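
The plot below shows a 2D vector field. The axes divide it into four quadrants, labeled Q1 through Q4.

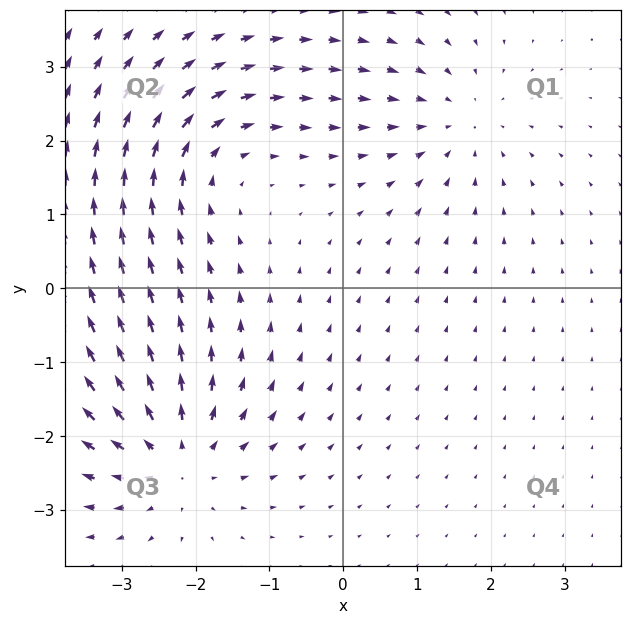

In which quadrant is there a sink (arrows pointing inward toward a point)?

The sink sits at approximately (1.6, 2.3), which lies in quadrant Q1. The divergence there is about -3, negative as expected for a sink.

Q1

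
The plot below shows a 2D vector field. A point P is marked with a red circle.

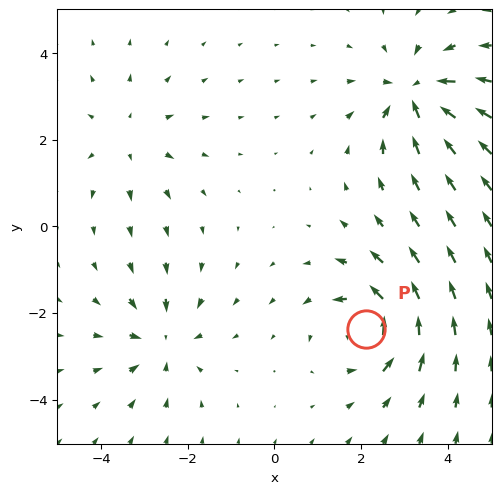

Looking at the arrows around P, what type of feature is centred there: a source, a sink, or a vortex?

vortex

At P (2.1, -2.4) the arrows circulate counterclockwise. Divergence ≈0, curl about +6 — near-zero divergence with nonzero curl is a vortex.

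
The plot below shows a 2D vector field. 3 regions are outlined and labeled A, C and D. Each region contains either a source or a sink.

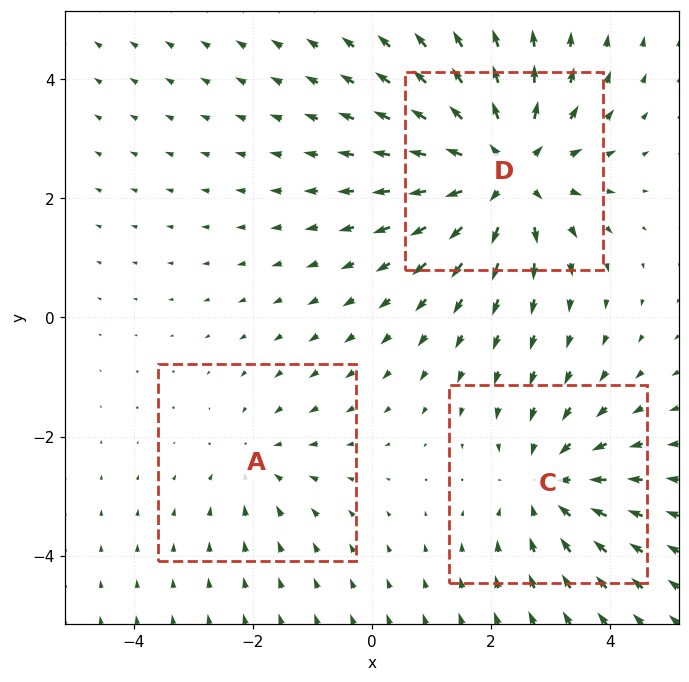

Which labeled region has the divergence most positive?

D

Divergence at each region's feature centre — A: about -2, C: about -3, D: about +5. Region D is most positive.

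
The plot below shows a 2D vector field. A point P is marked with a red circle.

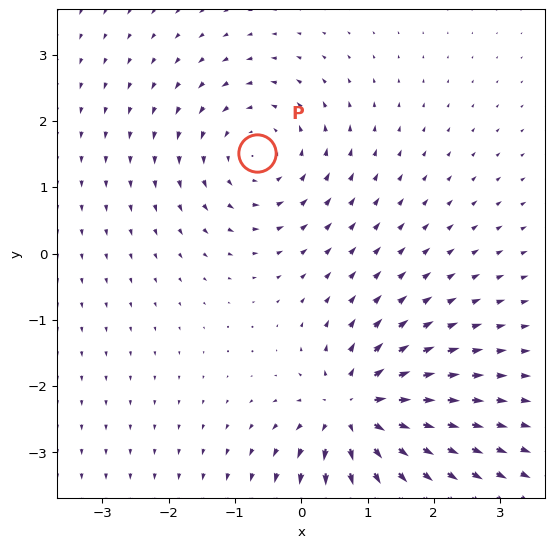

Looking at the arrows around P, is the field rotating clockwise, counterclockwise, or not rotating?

Near P at (-0.7, 1.5) the arrows circulate counterclockwise. The curl (z-component) there is about +4; positive curl means counterclockwise rotation.

counterclockwise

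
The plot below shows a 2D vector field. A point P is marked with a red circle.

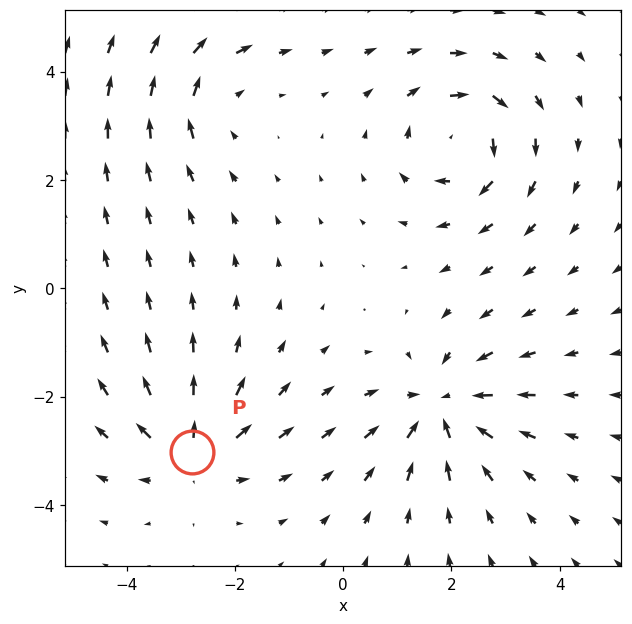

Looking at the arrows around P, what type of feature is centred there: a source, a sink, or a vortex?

At P (-2.8, -3.0) the arrows spread outward. Divergence about +5, curl ≈0 — positive divergence with near-zero curl is a source.

source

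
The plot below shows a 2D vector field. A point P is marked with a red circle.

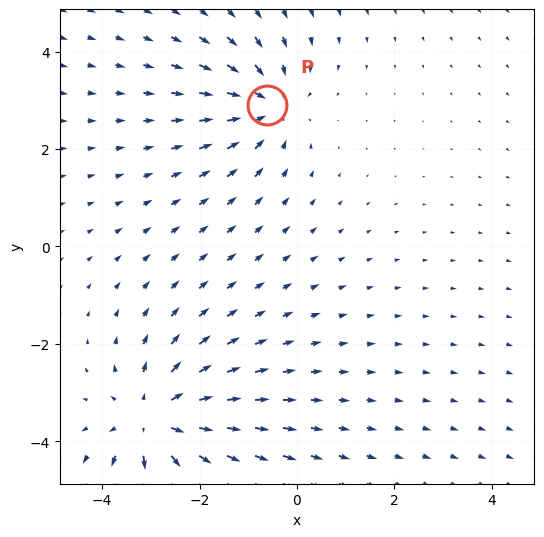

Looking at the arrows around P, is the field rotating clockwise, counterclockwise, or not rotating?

Near P at (-0.6, 2.9) the arrows show no circulation. The curl there is ≈0.

not rotating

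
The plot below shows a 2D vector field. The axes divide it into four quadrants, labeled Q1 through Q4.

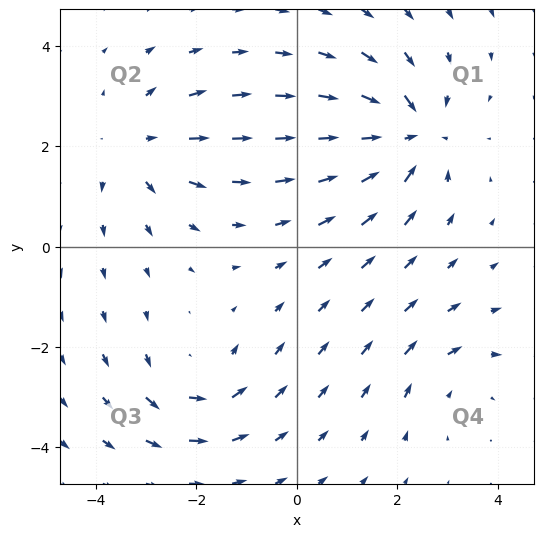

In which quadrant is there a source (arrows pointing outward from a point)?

Q2

The source sits at approximately (-3.2, 2.0), which lies in quadrant Q2. The divergence there is about +3, positive as expected for a source.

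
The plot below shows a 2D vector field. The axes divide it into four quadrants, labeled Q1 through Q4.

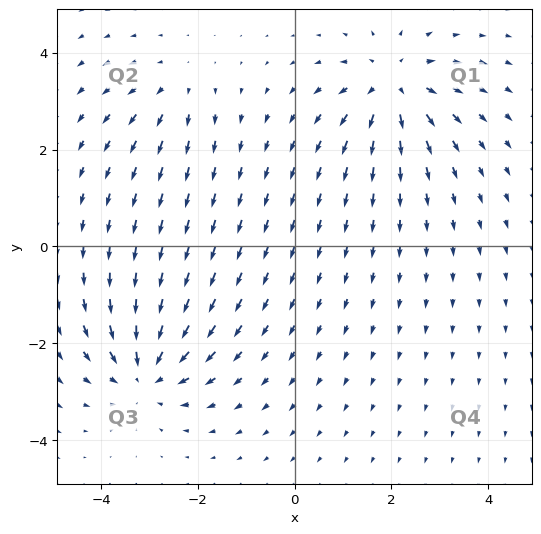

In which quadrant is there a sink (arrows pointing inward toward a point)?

Q3

The sink sits at approximately (-3.1, -2.6), which lies in quadrant Q3. The divergence there is about -5, negative as expected for a sink.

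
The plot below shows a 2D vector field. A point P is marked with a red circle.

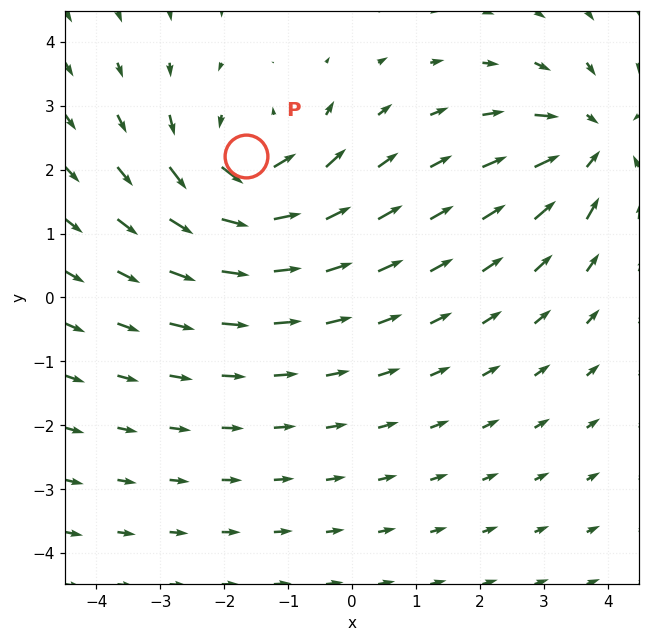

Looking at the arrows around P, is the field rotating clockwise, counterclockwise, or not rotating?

counterclockwise

Near P at (-1.7, 2.2) the arrows circulate counterclockwise. The curl (z-component) there is about +4; positive curl means counterclockwise rotation.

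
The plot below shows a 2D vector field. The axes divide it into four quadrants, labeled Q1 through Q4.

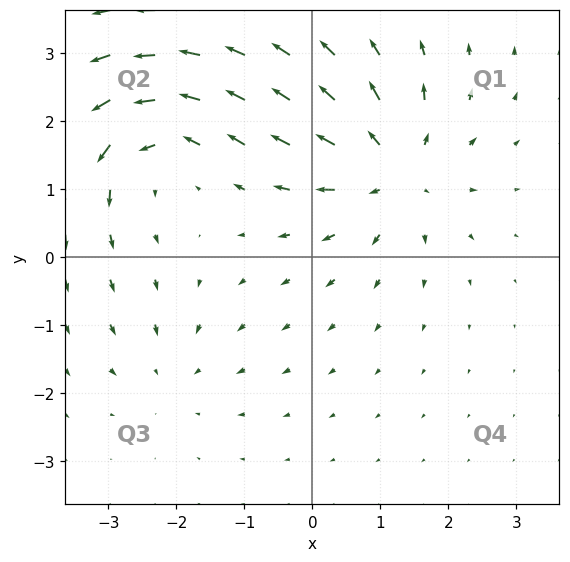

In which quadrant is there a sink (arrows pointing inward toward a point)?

The sink sits at approximately (-2.1, -1.7), which lies in quadrant Q3. The divergence there is about -3, negative as expected for a sink.

Q3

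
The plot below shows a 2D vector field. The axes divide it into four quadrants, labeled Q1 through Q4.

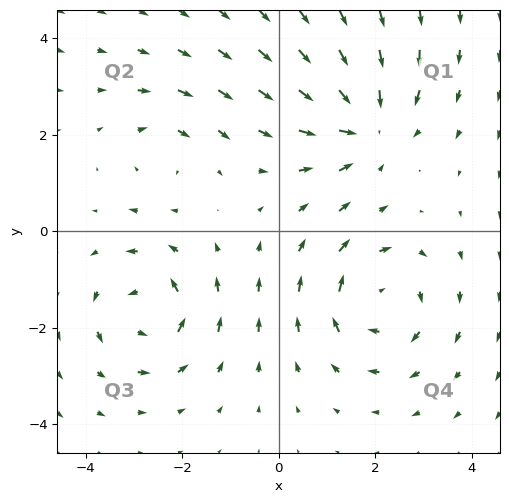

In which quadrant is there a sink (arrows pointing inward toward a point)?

The sink sits at approximately (1.8, 2.2), which lies in quadrant Q1. The divergence there is about -5, negative as expected for a sink.

Q1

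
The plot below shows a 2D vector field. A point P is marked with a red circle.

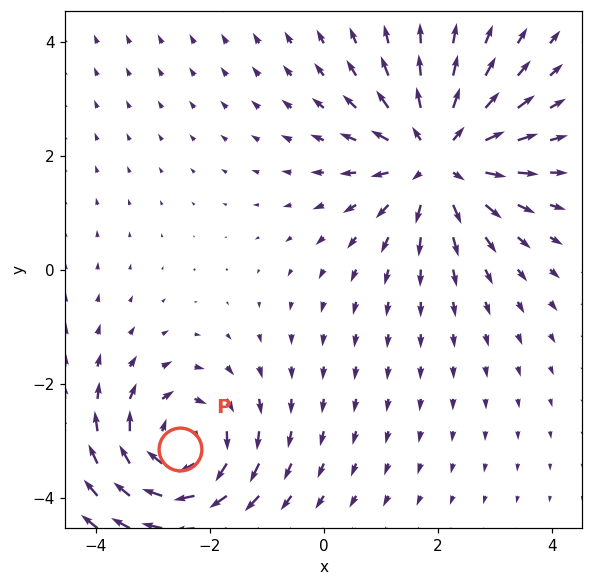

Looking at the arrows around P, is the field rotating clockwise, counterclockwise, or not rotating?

clockwise

Near P at (-2.5, -3.1) the arrows circulate clockwise. The curl (z-component) there is about -4; negative curl means clockwise rotation.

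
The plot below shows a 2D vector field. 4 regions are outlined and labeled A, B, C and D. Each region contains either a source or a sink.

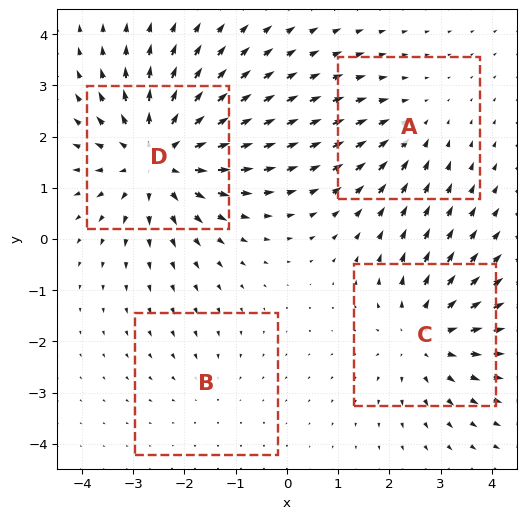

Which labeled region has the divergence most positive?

Divergence at each region's feature centre — A: about -3, B: about -2, C: about +4, D: about +6. Region D is most positive.

D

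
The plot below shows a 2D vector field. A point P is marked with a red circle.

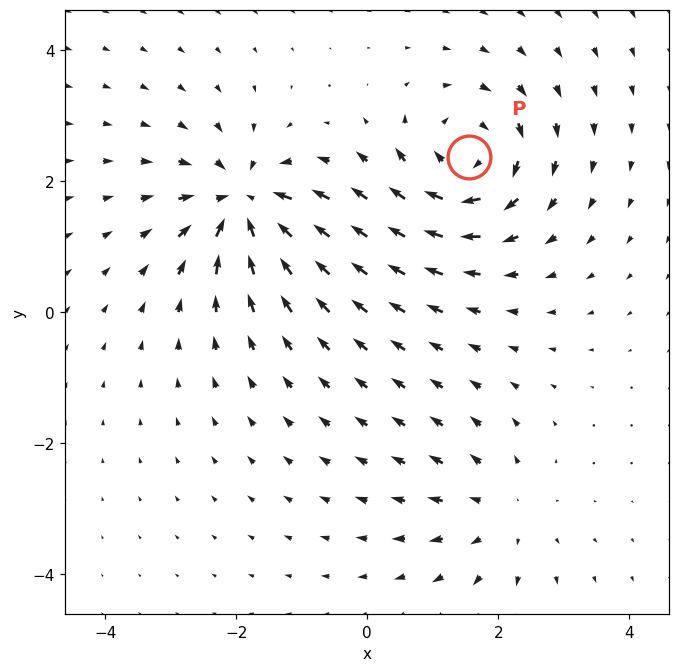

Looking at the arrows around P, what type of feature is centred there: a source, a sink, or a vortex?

At P (1.5, 2.4) the arrows circulate clockwise. Divergence ≈0, curl about -6 — near-zero divergence with nonzero curl is a vortex.

vortex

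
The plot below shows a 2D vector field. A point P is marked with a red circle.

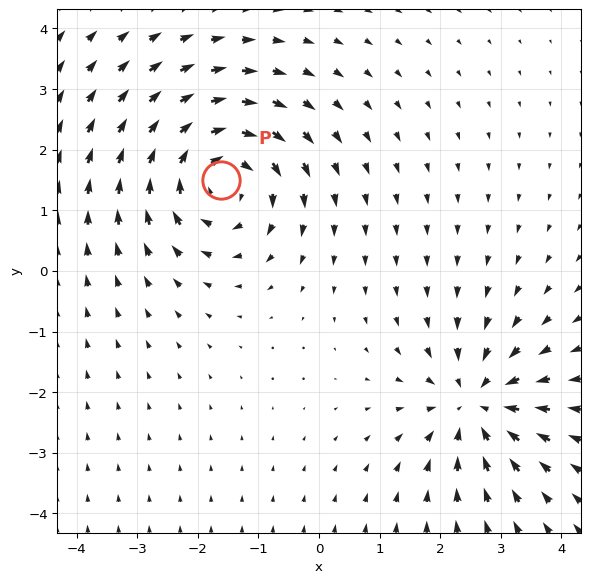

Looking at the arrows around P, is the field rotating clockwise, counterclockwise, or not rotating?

Near P at (-1.6, 1.5) the arrows circulate clockwise. The curl (z-component) there is about -4; negative curl means clockwise rotation.

clockwise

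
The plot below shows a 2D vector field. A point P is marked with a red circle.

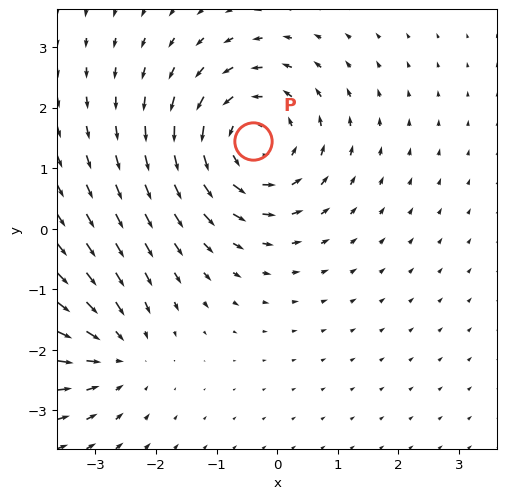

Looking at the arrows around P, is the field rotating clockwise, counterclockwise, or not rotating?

Near P at (-0.4, 1.5) the arrows circulate counterclockwise. The curl (z-component) there is about +4; positive curl means counterclockwise rotation.

counterclockwise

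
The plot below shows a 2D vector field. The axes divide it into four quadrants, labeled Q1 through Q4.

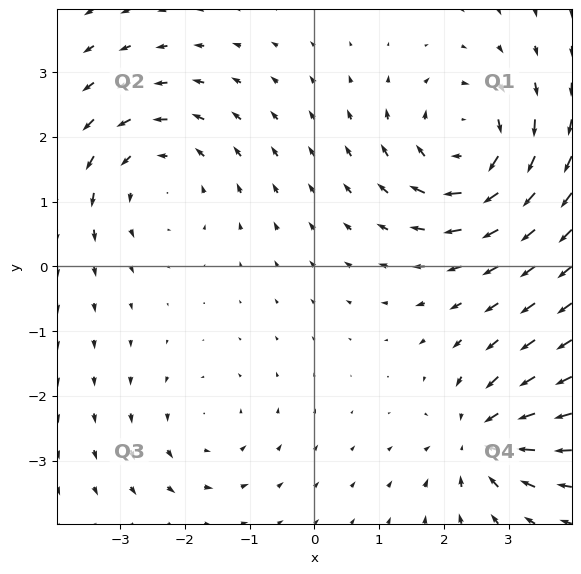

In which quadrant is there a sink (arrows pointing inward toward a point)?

The sink sits at approximately (2.6, -2.6), which lies in quadrant Q4. The divergence there is about -5, negative as expected for a sink.

Q4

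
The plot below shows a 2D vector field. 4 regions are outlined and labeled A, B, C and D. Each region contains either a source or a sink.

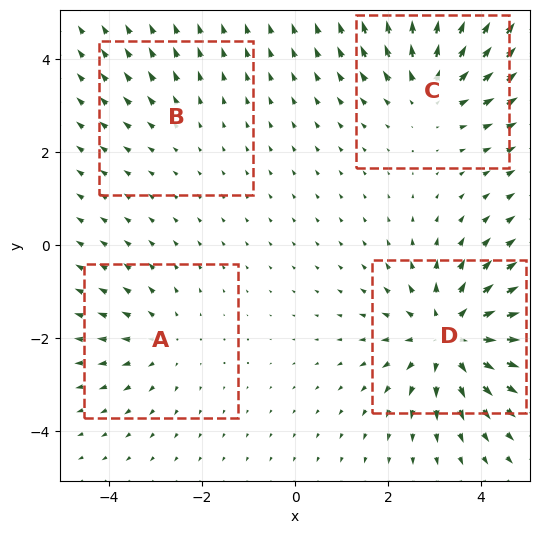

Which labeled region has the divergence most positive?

Divergence at each region's feature centre — A: about +3, B: about +2, C: about +4, D: about +6. Region D is most positive.

D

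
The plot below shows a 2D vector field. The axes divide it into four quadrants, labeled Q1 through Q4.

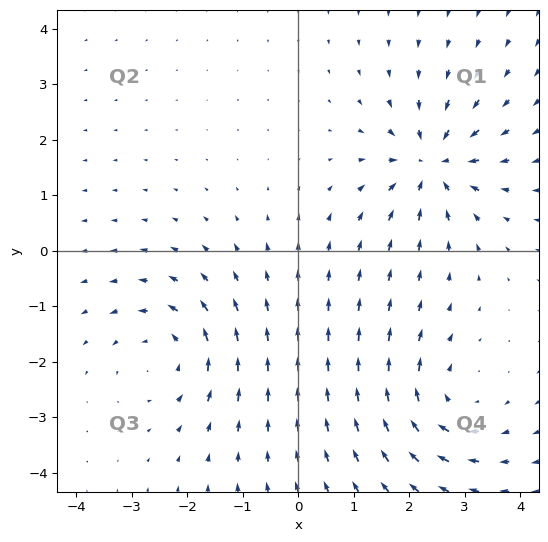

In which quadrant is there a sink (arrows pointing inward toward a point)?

The sink sits at approximately (2.4, 1.6), which lies in quadrant Q1. The divergence there is about -5, negative as expected for a sink.

Q1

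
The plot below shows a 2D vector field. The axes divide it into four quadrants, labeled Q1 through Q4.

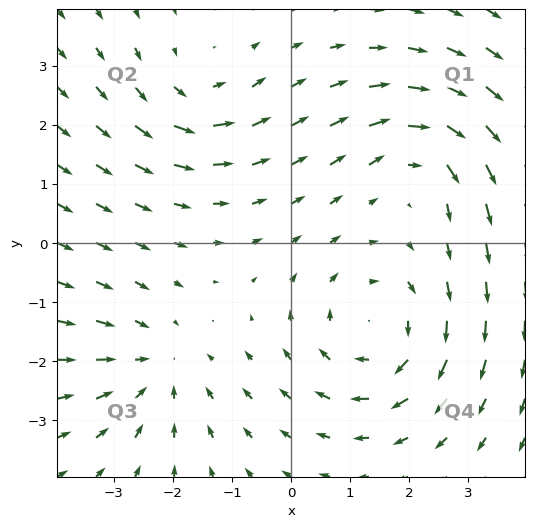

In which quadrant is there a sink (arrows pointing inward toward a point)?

The sink sits at approximately (-2.3, -2.1), which lies in quadrant Q3. The divergence there is about -3, negative as expected for a sink.

Q3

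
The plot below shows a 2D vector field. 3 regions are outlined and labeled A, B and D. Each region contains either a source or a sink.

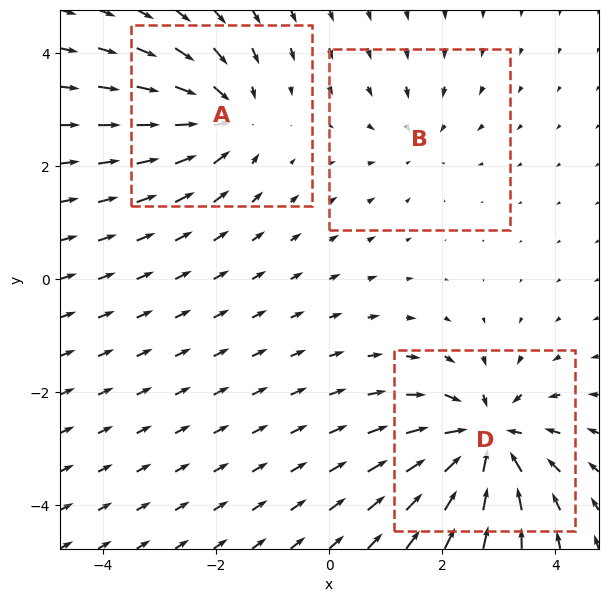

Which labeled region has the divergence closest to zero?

Divergence at each region's feature centre — A: about -4, B: about -2, D: about -5. Region B is closest to zero.

B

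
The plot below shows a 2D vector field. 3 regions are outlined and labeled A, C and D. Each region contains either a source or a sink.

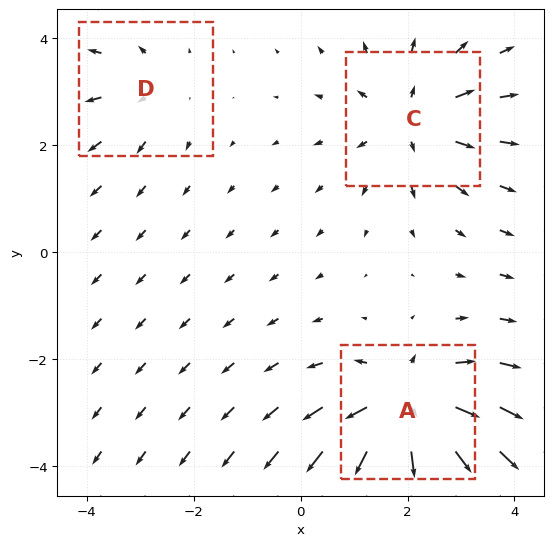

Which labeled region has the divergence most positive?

A

Divergence at each region's feature centre — A: about +5, C: about +4, D: about +2. Region A is most positive.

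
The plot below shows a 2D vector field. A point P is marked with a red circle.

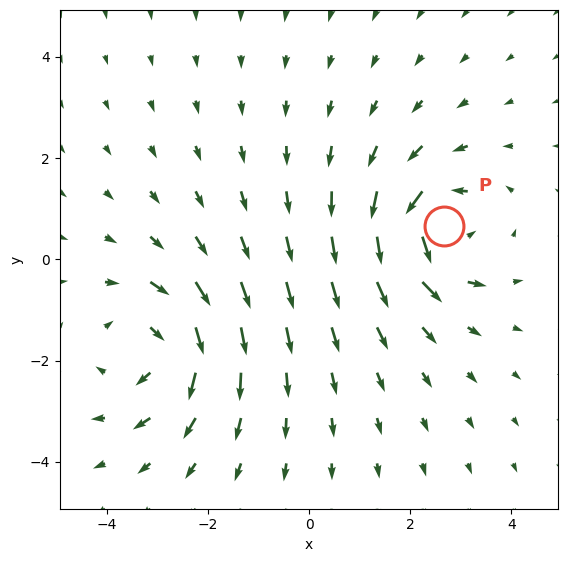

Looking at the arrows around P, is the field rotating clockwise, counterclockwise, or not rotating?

counterclockwise

Near P at (2.7, 0.7) the arrows circulate counterclockwise. The curl (z-component) there is about +4; positive curl means counterclockwise rotation.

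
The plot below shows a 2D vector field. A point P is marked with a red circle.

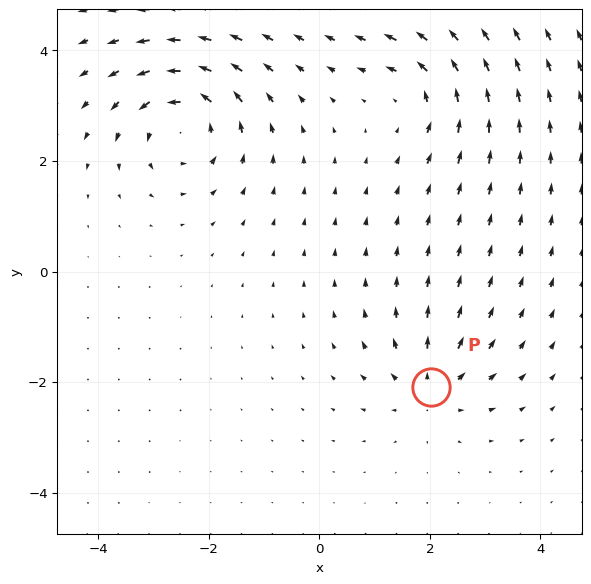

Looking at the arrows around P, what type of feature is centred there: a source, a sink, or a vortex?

At P (2.0, -2.1) the arrows spread outward. Divergence about +4, curl ≈0 — positive divergence with near-zero curl is a source.

source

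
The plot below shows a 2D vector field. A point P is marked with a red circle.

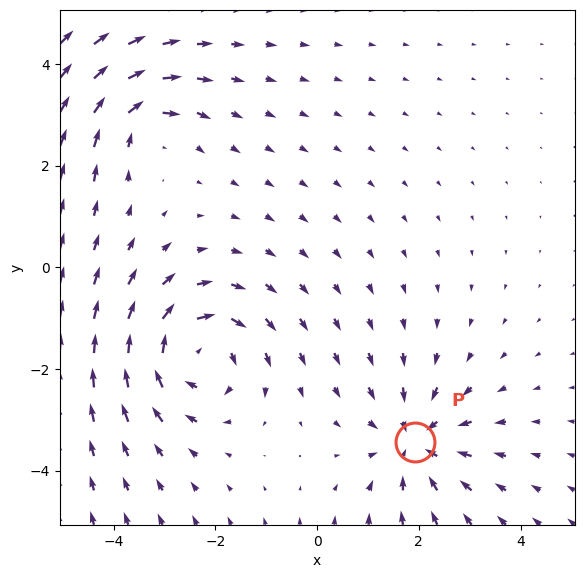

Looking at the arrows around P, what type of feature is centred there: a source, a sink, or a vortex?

At P (1.9, -3.4) the arrows converge inward. Divergence about -4, curl ≈0 — negative divergence with near-zero curl is a sink.

sink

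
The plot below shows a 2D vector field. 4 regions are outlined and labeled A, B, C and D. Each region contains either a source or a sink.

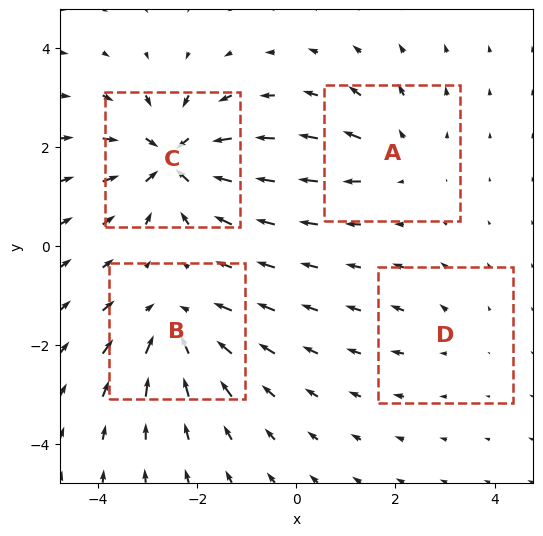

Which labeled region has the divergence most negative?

Divergence at each region's feature centre — A: about +4, B: about -5, C: about -8, D: about +2. Region C is most negative.

C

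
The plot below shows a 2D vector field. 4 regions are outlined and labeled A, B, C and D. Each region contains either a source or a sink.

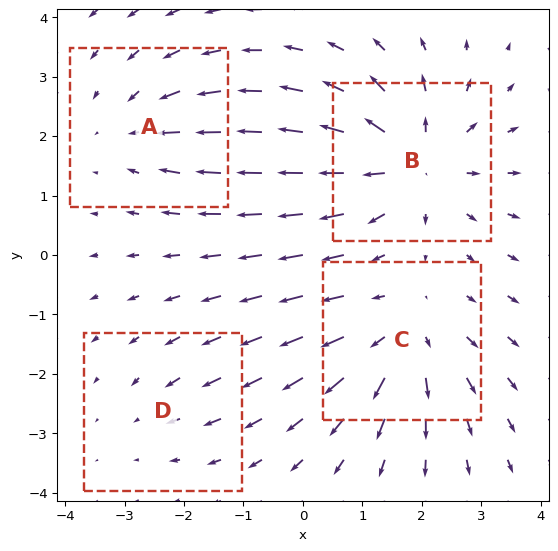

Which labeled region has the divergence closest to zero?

D

Divergence at each region's feature centre — A: about -3, B: about +6, C: about +5, D: about -2. Region D is closest to zero.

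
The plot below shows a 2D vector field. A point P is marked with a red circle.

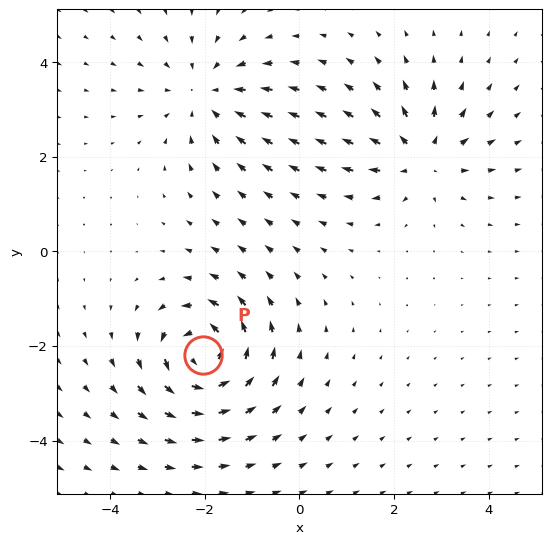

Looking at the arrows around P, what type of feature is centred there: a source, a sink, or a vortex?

At P (-2.0, -2.2) the arrows circulate counterclockwise. Divergence ≈0, curl about +7 — near-zero divergence with nonzero curl is a vortex.

vortex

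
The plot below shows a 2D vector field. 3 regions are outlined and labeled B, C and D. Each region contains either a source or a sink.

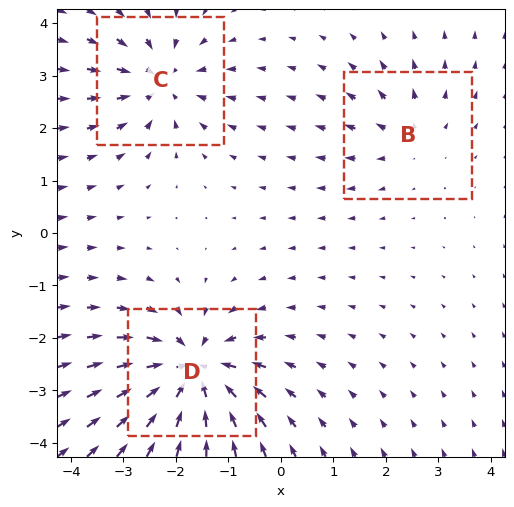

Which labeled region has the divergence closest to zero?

B

Divergence at each region's feature centre — B: about +2, C: about -4, D: about -5. Region B is closest to zero.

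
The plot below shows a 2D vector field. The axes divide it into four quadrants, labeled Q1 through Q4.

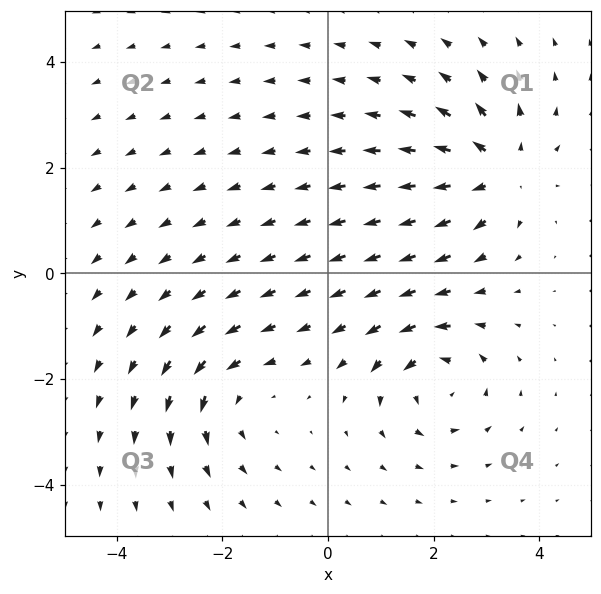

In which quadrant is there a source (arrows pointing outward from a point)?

The source sits at approximately (3.2, 2.0), which lies in quadrant Q1. The divergence there is about +5, positive as expected for a source.

Q1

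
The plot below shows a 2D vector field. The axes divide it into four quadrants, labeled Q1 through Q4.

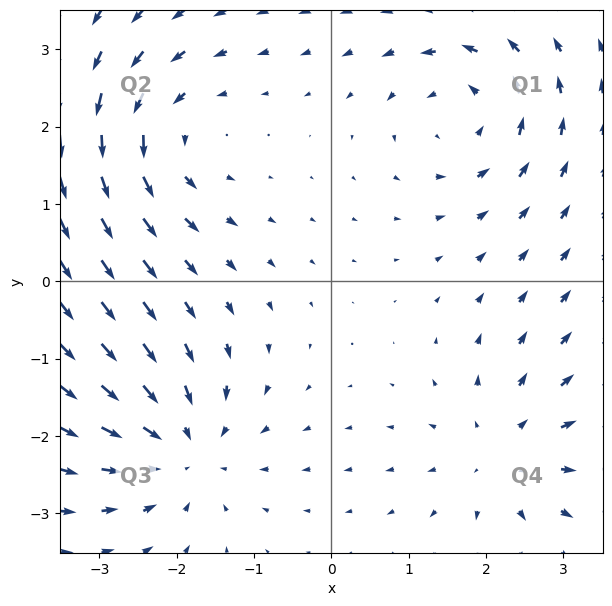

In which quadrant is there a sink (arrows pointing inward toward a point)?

The sink sits at approximately (-1.9, -2.2), which lies in quadrant Q3. The divergence there is about -5, negative as expected for a sink.

Q3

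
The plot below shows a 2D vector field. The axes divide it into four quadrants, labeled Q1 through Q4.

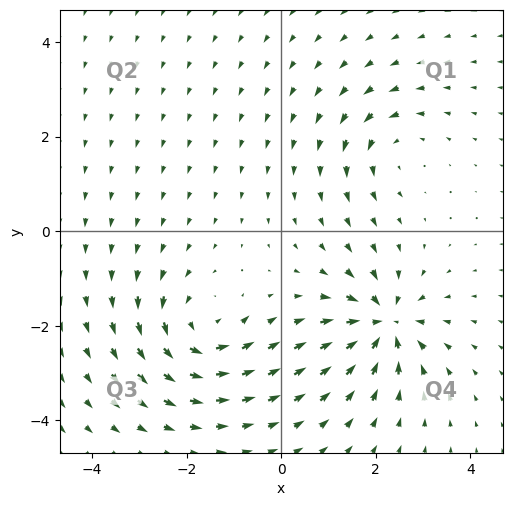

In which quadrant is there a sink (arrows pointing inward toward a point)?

The sink sits at approximately (2.2, -2.0), which lies in quadrant Q4. The divergence there is about -7, negative as expected for a sink.

Q4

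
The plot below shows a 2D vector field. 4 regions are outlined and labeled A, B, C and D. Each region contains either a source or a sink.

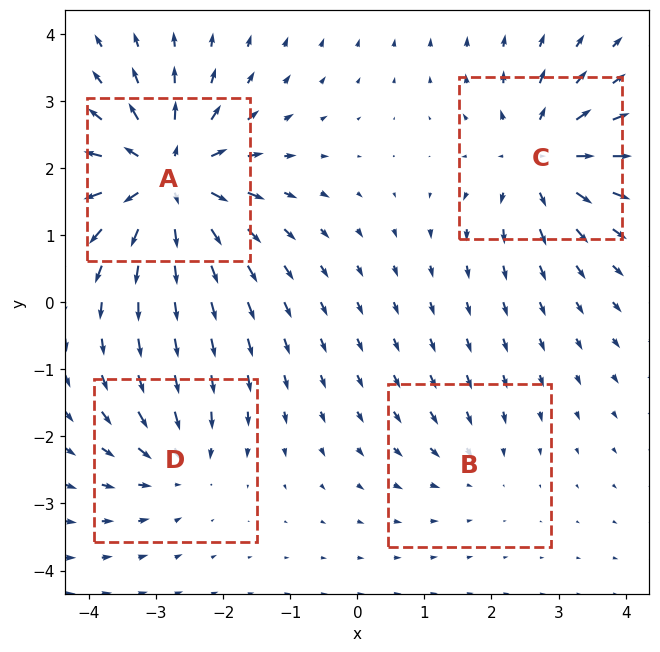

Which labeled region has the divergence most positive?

Divergence at each region's feature centre — A: about +8, B: about -3, C: about +6, D: about -4. Region A is most positive.

A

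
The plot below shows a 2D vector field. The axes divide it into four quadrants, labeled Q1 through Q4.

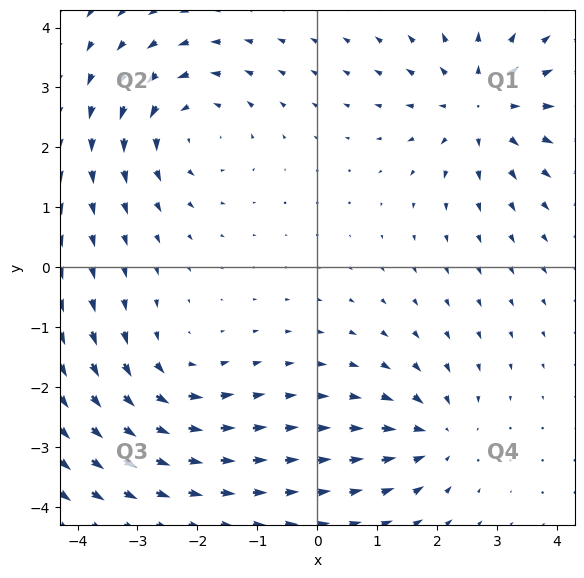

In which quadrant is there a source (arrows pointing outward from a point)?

Q1

The source sits at approximately (2.7, 2.7), which lies in quadrant Q1. The divergence there is about +4, positive as expected for a source.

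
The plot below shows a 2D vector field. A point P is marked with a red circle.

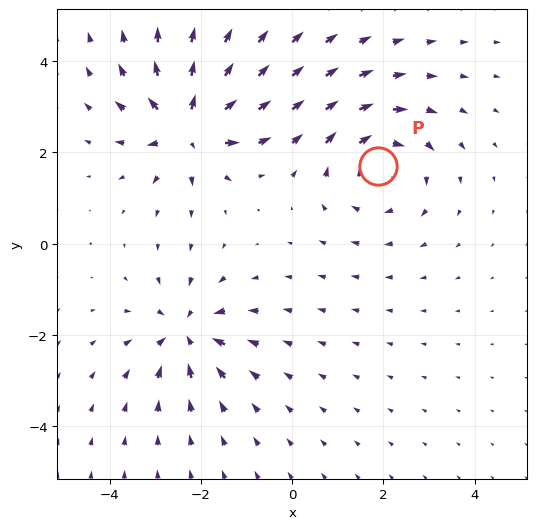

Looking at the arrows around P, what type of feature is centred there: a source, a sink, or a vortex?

At P (1.9, 1.7) the arrows circulate clockwise. Divergence ≈0, curl about -4 — near-zero divergence with nonzero curl is a vortex.

vortex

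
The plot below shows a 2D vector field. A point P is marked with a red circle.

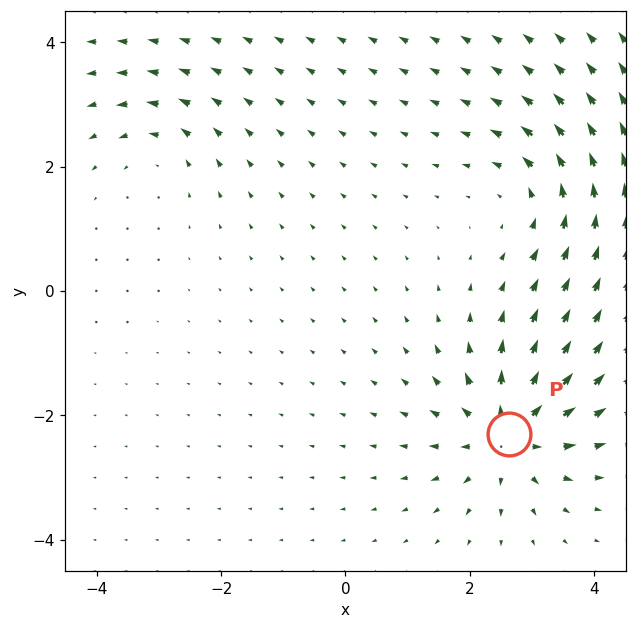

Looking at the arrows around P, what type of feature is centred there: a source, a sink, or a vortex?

source

At P (2.6, -2.3) the arrows spread outward. Divergence about +6, curl ≈0 — positive divergence with near-zero curl is a source.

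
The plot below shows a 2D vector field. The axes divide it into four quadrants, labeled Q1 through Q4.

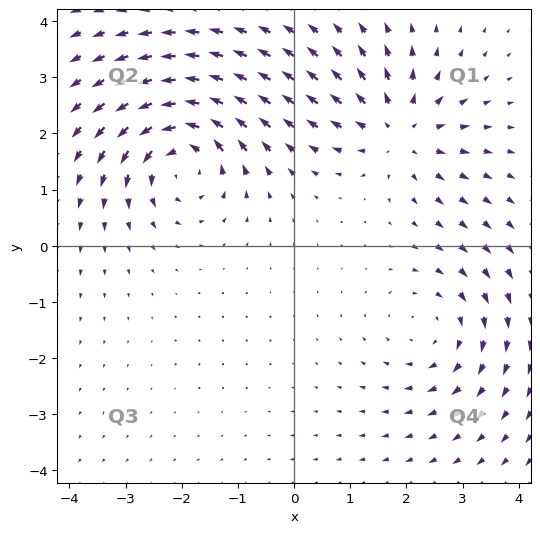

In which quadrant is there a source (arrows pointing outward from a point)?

The source sits at approximately (1.9, 2.0), which lies in quadrant Q1. The divergence there is about +5, positive as expected for a source.

Q1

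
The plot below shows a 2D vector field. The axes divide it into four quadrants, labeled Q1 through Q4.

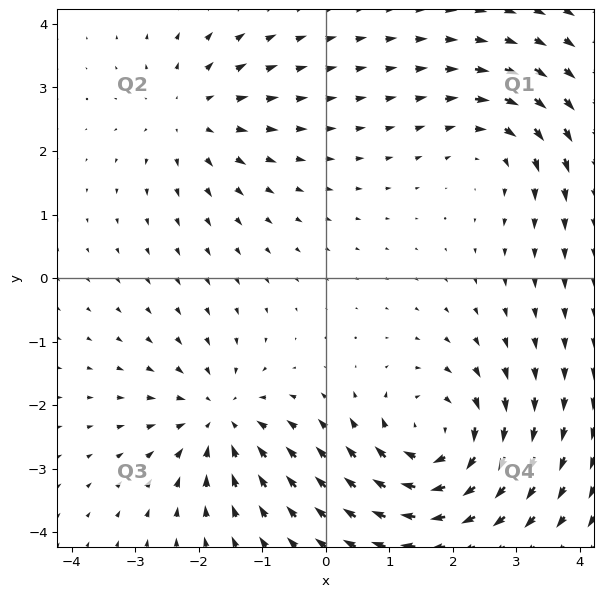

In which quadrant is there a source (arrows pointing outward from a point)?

The source sits at approximately (-2.1, 2.6), which lies in quadrant Q2. The divergence there is about +3, positive as expected for a source.

Q2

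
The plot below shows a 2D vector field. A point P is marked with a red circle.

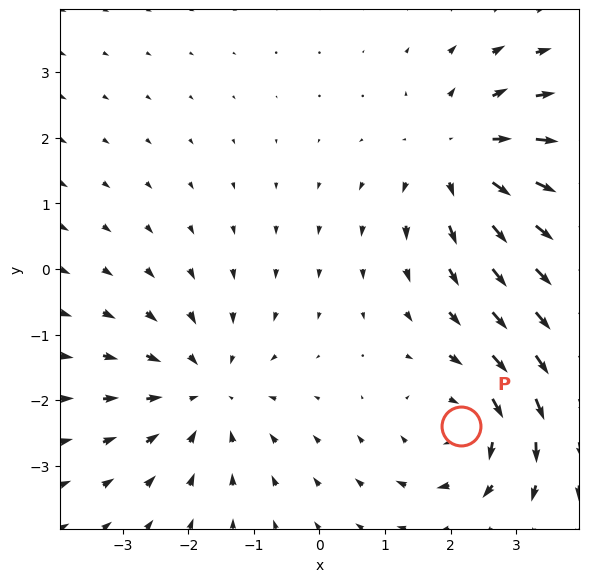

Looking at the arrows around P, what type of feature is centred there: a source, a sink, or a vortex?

At P (2.2, -2.4) the arrows circulate clockwise. Divergence ≈0, curl about -4 — near-zero divergence with nonzero curl is a vortex.

vortex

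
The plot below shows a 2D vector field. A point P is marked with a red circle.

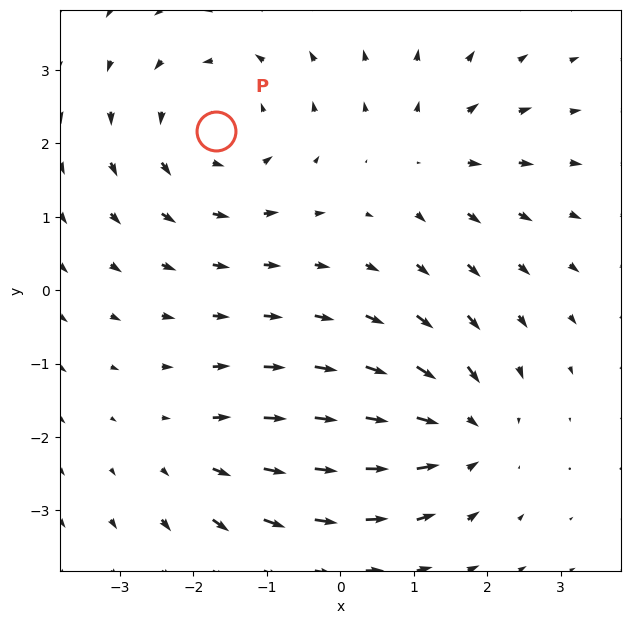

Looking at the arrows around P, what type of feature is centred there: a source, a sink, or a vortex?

vortex

At P (-1.7, 2.2) the arrows circulate counterclockwise. Divergence ≈0, curl about +4 — near-zero divergence with nonzero curl is a vortex.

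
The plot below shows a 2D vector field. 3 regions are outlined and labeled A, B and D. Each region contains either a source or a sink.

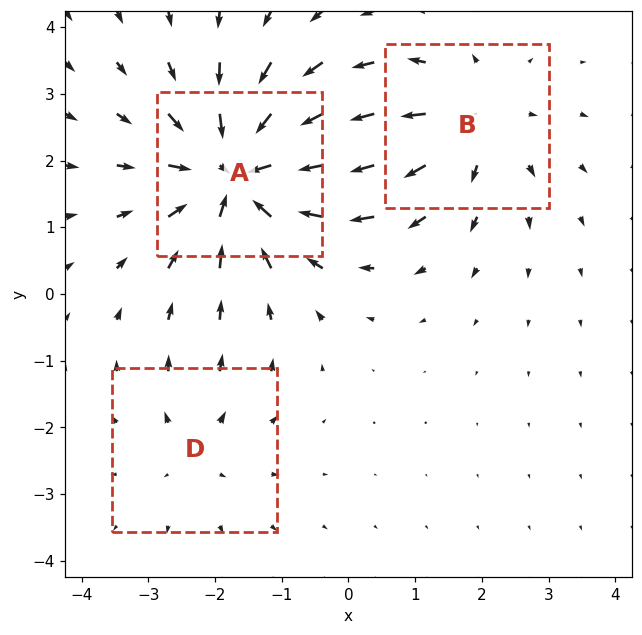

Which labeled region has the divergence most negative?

A

Divergence at each region's feature centre — A: about -5, B: about +3, D: about +2. Region A is most negative.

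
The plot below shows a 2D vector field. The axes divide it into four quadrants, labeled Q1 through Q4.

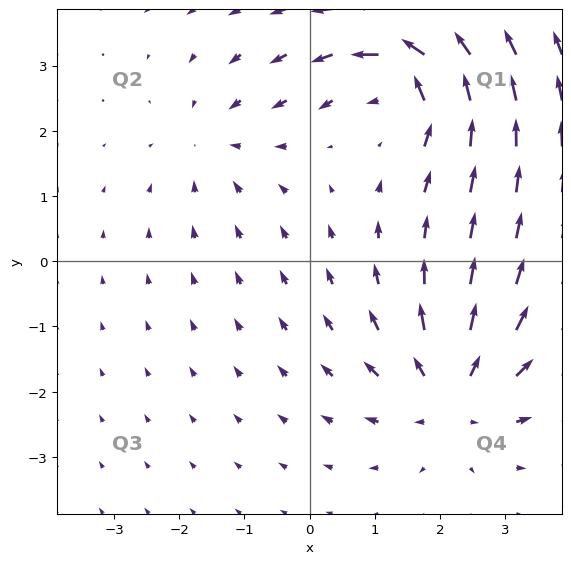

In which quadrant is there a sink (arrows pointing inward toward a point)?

Q2

The sink sits at approximately (-1.5, 1.8), which lies in quadrant Q2. The divergence there is about -2, negative as expected for a sink.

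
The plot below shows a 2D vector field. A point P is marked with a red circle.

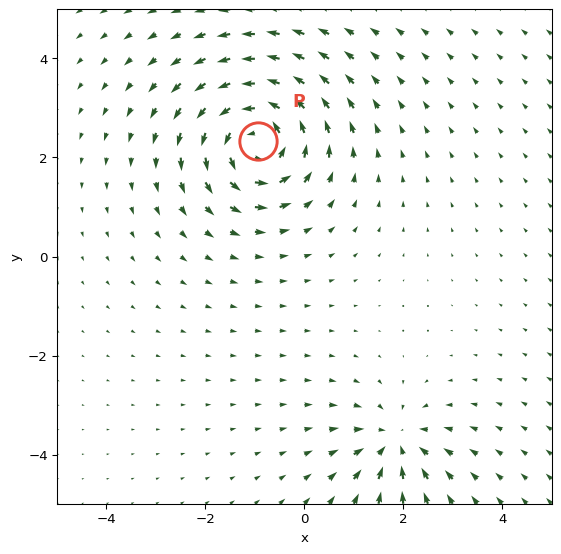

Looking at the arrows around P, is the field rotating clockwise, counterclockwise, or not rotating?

Near P at (-0.9, 2.3) the arrows circulate counterclockwise. The curl (z-component) there is about +6; positive curl means counterclockwise rotation.

counterclockwise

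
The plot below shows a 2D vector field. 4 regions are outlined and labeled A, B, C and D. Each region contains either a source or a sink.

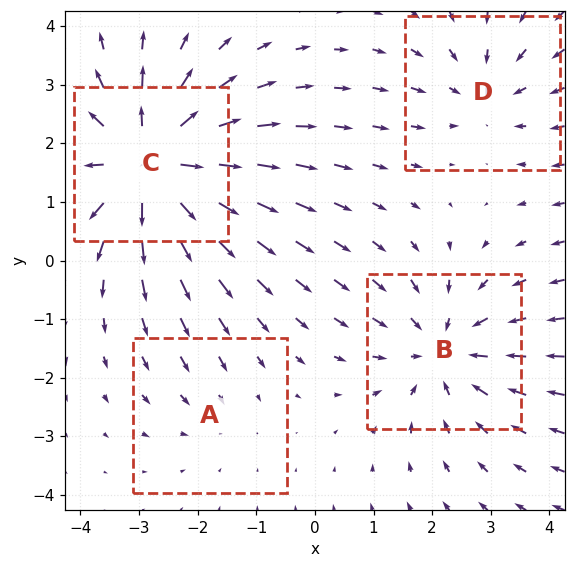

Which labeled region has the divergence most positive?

Divergence at each region's feature centre — A: about -2, B: about -4, C: about +6, D: about -3. Region C is most positive.

C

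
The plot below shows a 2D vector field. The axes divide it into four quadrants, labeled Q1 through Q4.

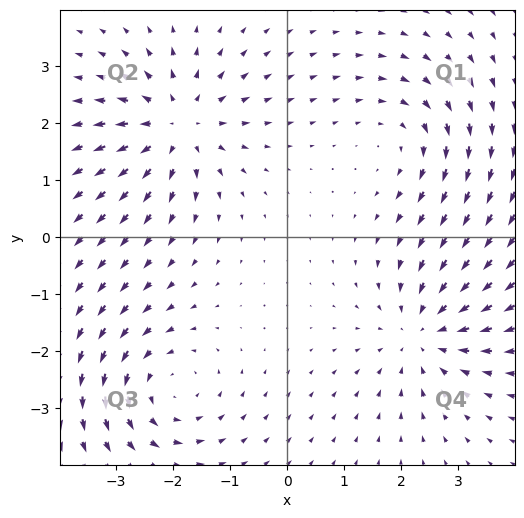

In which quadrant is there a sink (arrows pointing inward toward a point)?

The sink sits at approximately (2.4, -1.7), which lies in quadrant Q4. The divergence there is about -4, negative as expected for a sink.

Q4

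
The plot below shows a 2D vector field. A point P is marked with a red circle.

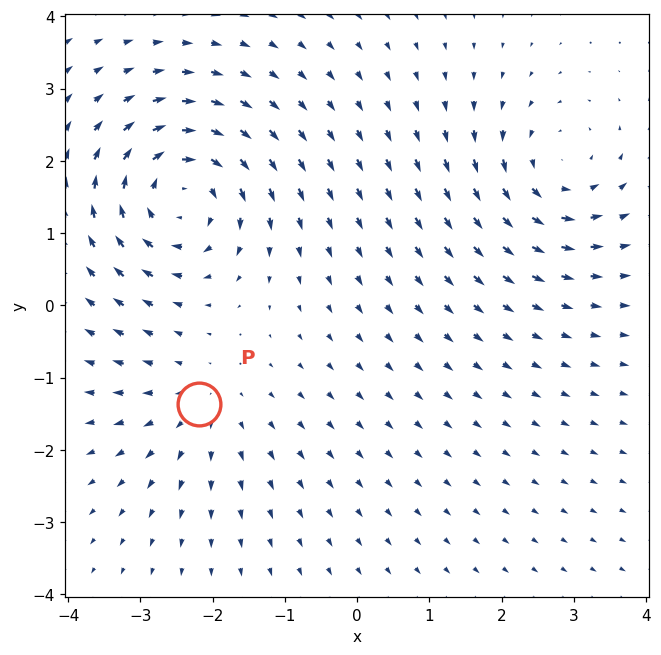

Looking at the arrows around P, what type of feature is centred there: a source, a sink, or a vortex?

At P (-2.2, -1.4) the arrows spread outward. Divergence about +3, curl ≈0 — positive divergence with near-zero curl is a source.

source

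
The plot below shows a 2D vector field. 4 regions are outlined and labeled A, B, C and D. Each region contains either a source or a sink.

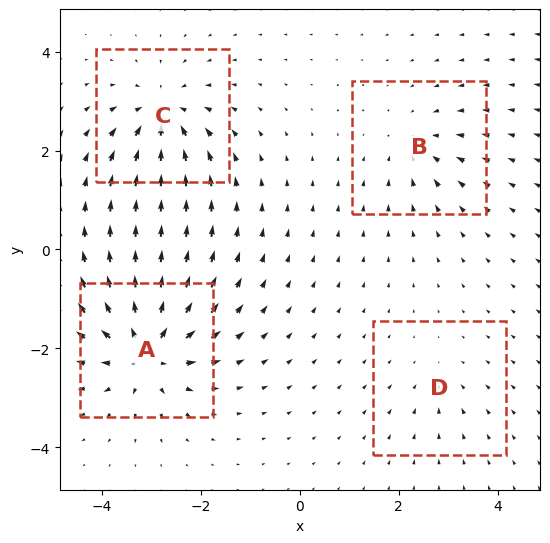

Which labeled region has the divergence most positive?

A

Divergence at each region's feature centre — A: about +8, B: about -4, C: about -6, D: about -2. Region A is most positive.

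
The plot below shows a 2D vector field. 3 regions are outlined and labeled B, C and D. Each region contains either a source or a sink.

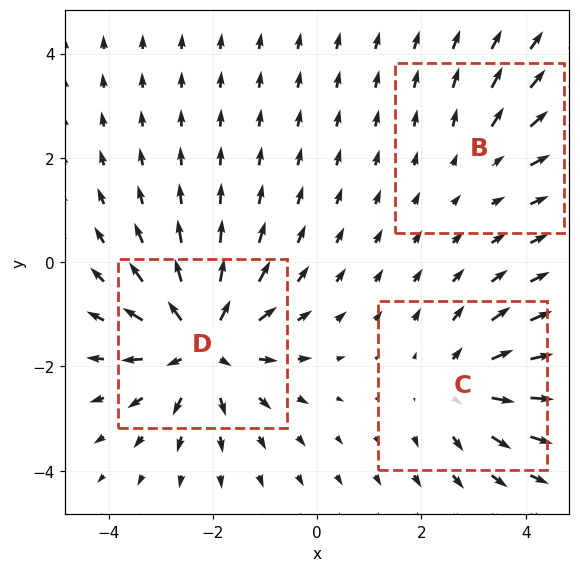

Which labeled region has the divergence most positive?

Divergence at each region's feature centre — B: about +2, C: about +3, D: about +5. Region D is most positive.

D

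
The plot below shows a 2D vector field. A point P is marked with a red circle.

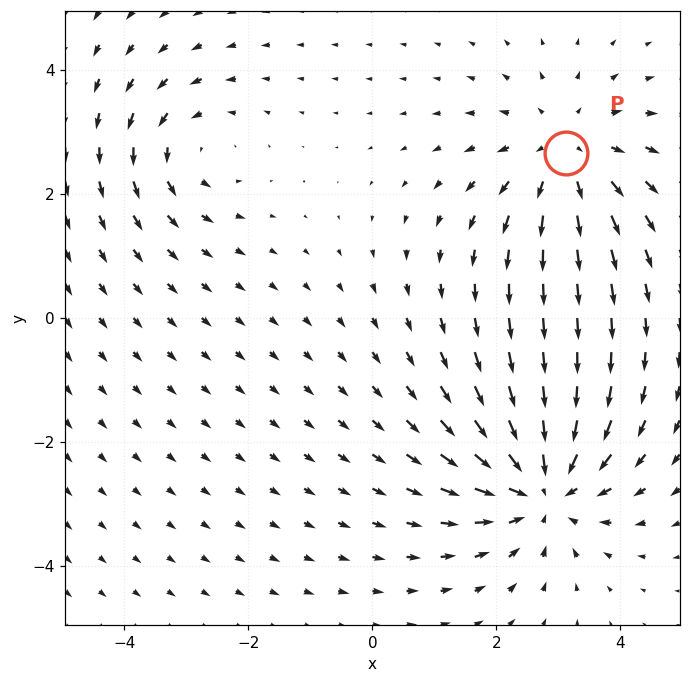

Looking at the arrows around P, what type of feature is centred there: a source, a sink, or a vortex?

source

At P (3.1, 2.7) the arrows spread outward. Divergence about +3, curl ≈0 — positive divergence with near-zero curl is a source.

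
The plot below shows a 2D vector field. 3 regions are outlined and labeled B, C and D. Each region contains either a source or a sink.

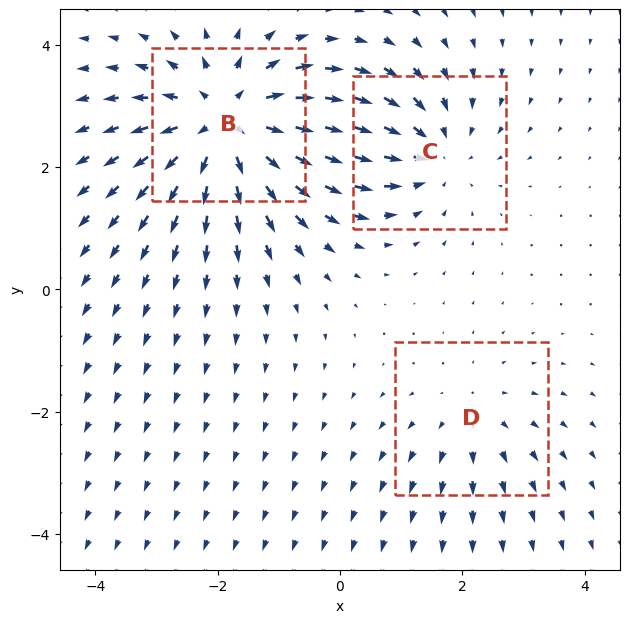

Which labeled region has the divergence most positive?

Divergence at each region's feature centre — B: about +5, C: about -3, D: about +2. Region B is most positive.

B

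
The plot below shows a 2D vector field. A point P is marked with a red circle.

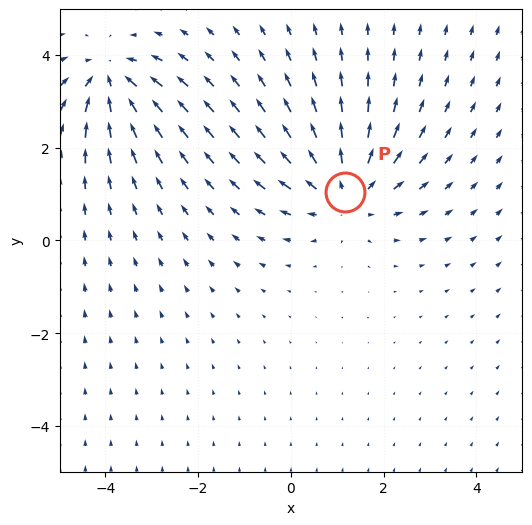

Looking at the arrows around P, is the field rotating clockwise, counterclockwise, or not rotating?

Near P at (1.2, 1.0) the arrows show no circulation. The curl there is ≈0.

not rotating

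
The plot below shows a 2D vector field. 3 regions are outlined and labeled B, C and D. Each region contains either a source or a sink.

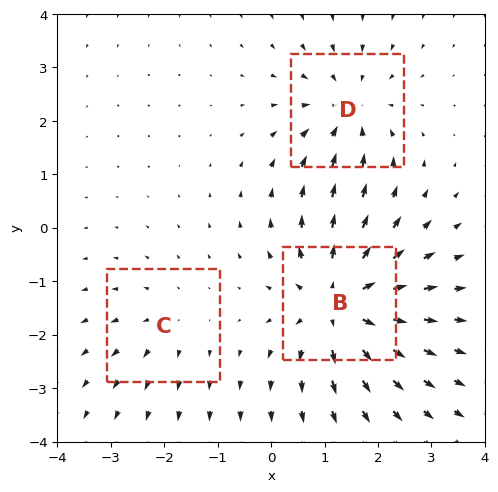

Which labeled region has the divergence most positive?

Divergence at each region's feature centre — B: about +5, C: about +2, D: about -3. Region B is most positive.

B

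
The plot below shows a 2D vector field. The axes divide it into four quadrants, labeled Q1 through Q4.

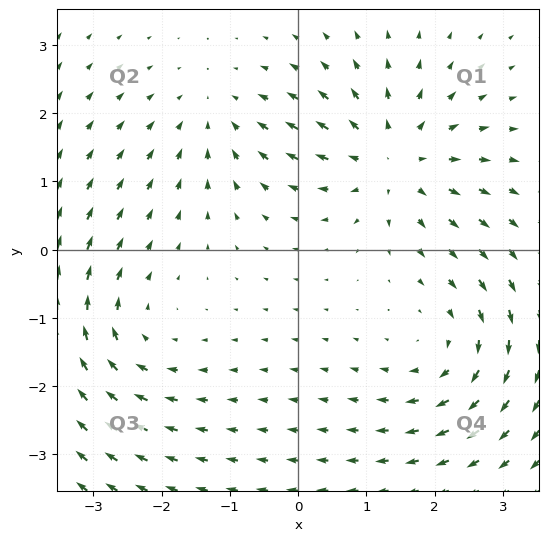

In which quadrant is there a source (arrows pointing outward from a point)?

The source sits at approximately (1.4, 1.3), which lies in quadrant Q1. The divergence there is about +4, positive as expected for a source.

Q1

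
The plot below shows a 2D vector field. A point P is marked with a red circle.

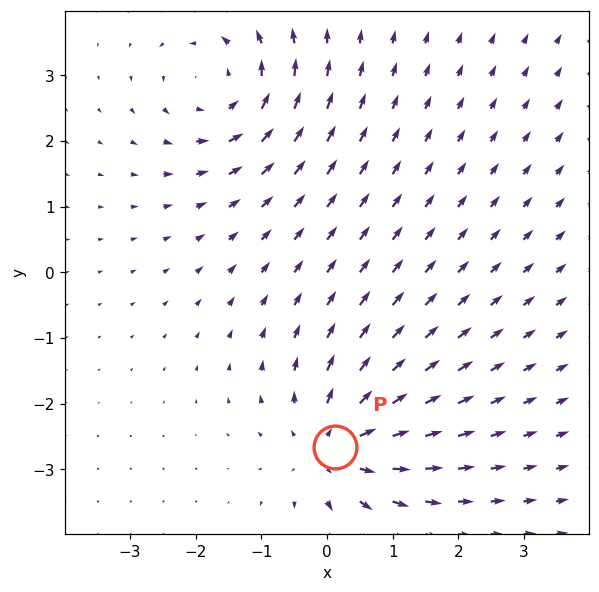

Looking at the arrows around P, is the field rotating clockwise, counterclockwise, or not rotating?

Near P at (0.1, -2.7) the arrows show no circulation. The curl there is ≈0.

not rotating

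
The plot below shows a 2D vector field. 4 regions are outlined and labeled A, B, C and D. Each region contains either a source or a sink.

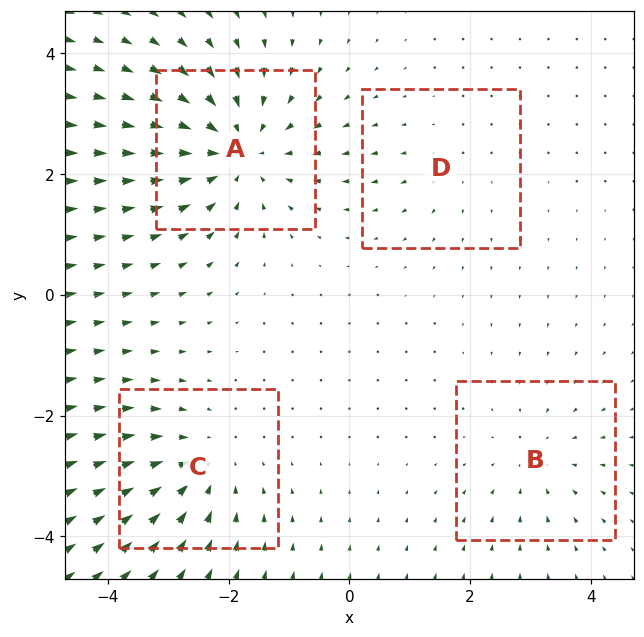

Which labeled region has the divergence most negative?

Divergence at each region's feature centre — A: about -6, B: about -3, C: about -4, D: about +2. Region A is most negative.

A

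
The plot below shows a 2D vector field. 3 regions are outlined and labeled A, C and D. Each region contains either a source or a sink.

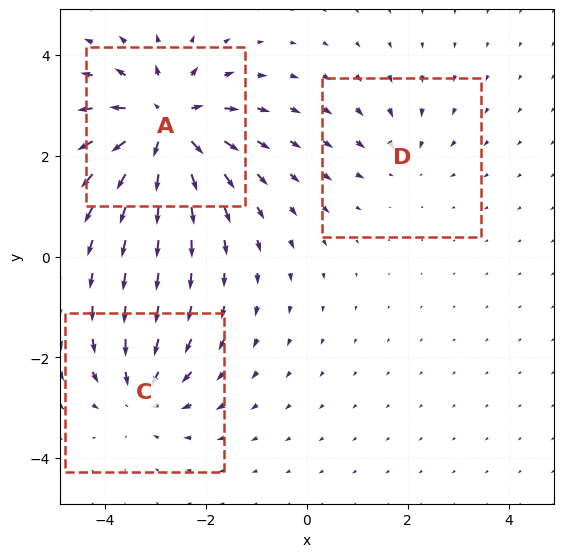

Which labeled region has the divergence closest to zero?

D

Divergence at each region's feature centre — A: about +6, C: about -3, D: about -2. Region D is closest to zero.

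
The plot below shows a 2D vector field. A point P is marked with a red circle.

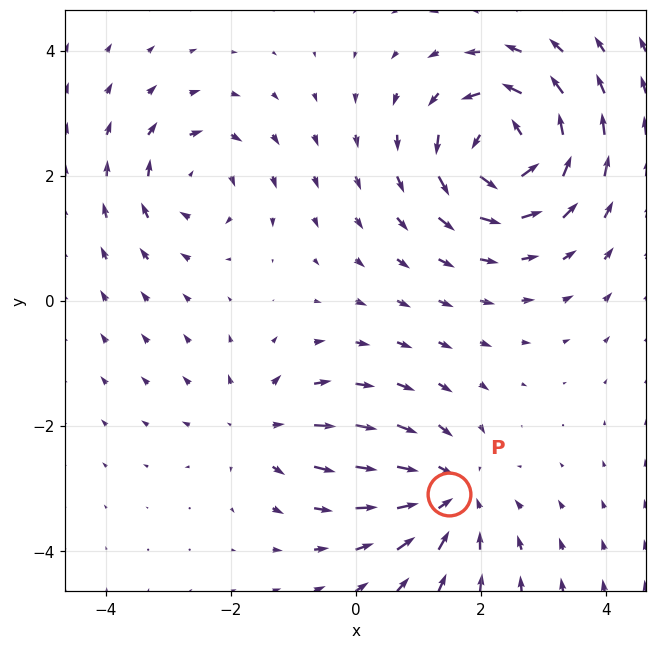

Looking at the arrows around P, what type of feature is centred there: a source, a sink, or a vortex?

At P (1.5, -3.1) the arrows converge inward. Divergence about -4, curl ≈0 — negative divergence with near-zero curl is a sink.

sink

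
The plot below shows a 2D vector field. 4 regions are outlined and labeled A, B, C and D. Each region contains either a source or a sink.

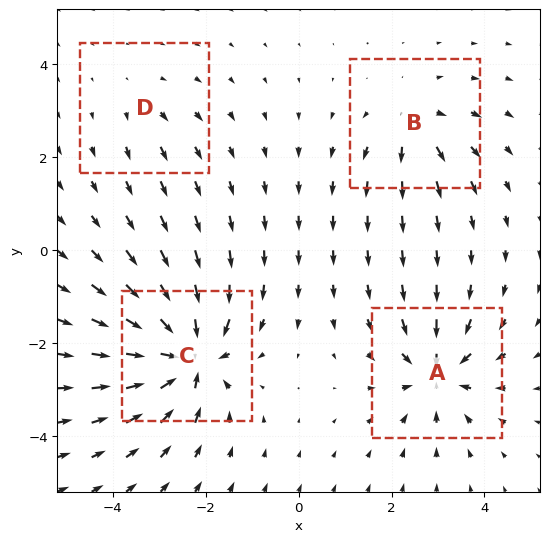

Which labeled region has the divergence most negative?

Divergence at each region's feature centre — A: about -6, B: about +4, C: about -9, D: about +2. Region C is most negative.

C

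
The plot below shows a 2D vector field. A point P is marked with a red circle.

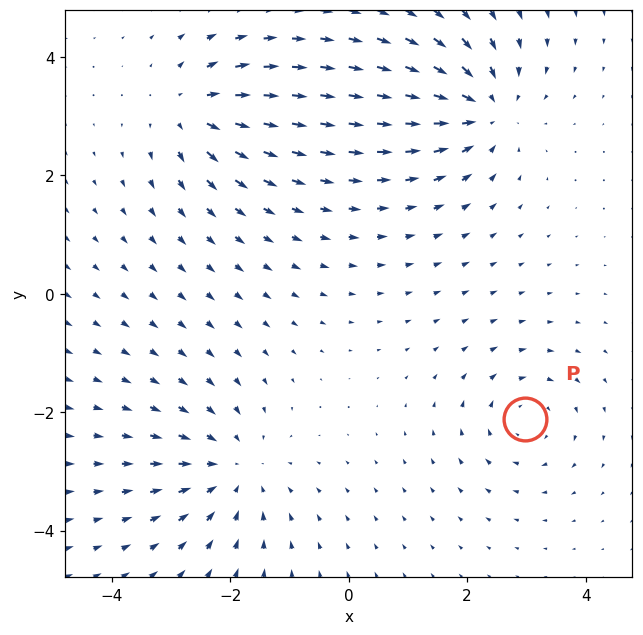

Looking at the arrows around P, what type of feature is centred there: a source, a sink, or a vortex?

vortex

At P (3.0, -2.1) the arrows circulate clockwise. Divergence ≈0, curl about -3 — near-zero divergence with nonzero curl is a vortex.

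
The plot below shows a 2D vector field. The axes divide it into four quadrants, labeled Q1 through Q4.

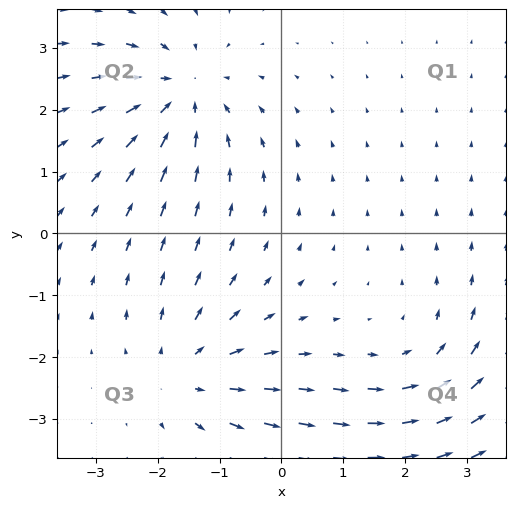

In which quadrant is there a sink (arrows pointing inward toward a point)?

The sink sits at approximately (-1.6, 2.3), which lies in quadrant Q2. The divergence there is about -4, negative as expected for a sink.

Q2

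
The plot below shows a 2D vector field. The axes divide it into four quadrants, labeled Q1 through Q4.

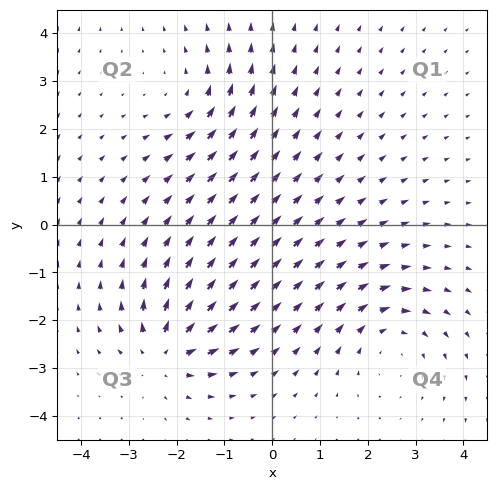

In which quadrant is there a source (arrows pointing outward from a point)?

Q3

The source sits at approximately (-2.2, -2.7), which lies in quadrant Q3. The divergence there is about +5, positive as expected for a source.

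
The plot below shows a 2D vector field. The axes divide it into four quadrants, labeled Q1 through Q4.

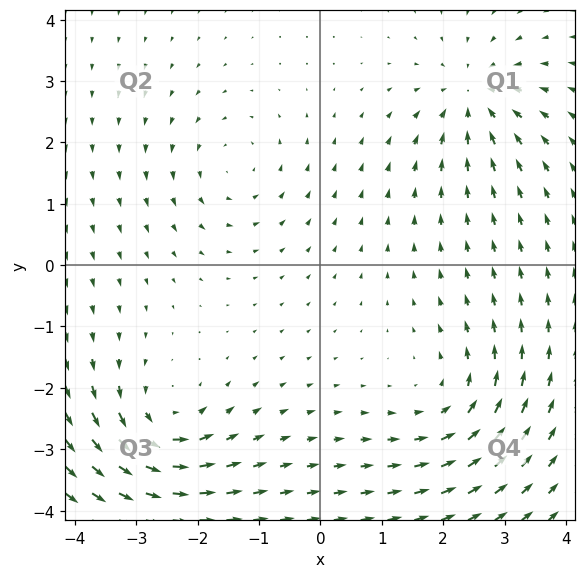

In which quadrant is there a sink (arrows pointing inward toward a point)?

The sink sits at approximately (2.5, 2.7), which lies in quadrant Q1. The divergence there is about -5, negative as expected for a sink.

Q1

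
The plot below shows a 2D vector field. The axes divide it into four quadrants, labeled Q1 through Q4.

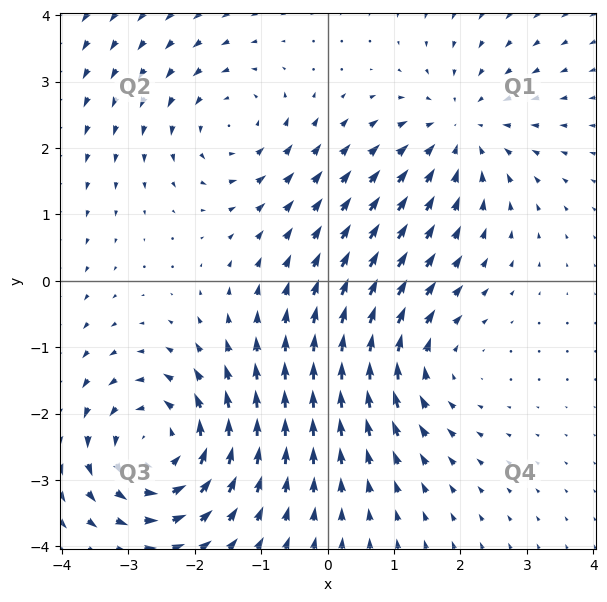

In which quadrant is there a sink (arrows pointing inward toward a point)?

The sink sits at approximately (2.0, 2.3), which lies in quadrant Q1. The divergence there is about -3, negative as expected for a sink.

Q1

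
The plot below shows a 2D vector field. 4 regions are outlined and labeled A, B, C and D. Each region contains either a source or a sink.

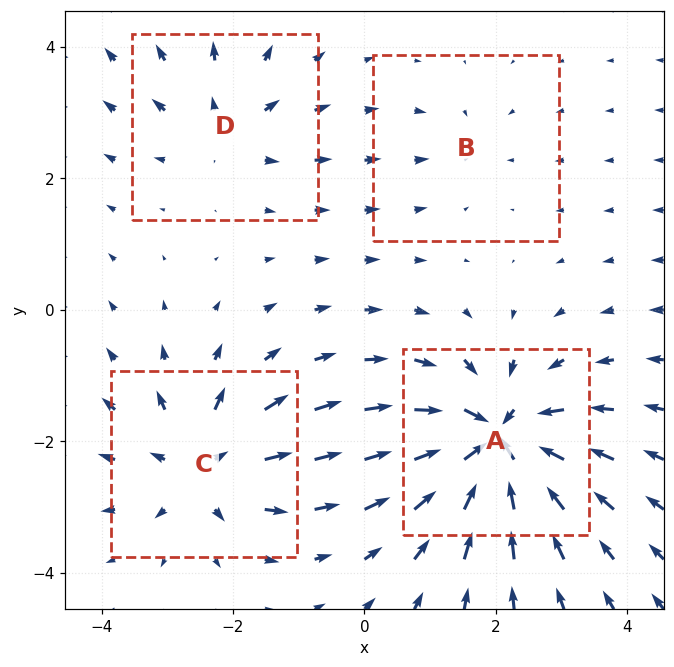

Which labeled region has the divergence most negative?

A

Divergence at each region's feature centre — A: about -9, B: about -2, C: about +6, D: about +4. Region A is most negative.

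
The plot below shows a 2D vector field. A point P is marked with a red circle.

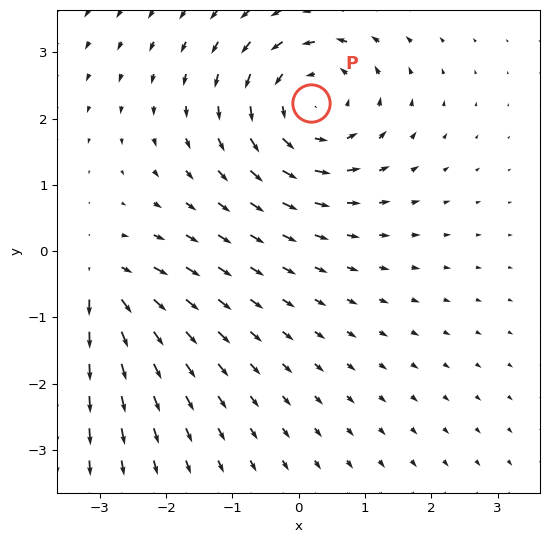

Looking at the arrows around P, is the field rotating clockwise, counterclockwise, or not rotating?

counterclockwise

Near P at (0.2, 2.2) the arrows circulate counterclockwise. The curl (z-component) there is about +5; positive curl means counterclockwise rotation.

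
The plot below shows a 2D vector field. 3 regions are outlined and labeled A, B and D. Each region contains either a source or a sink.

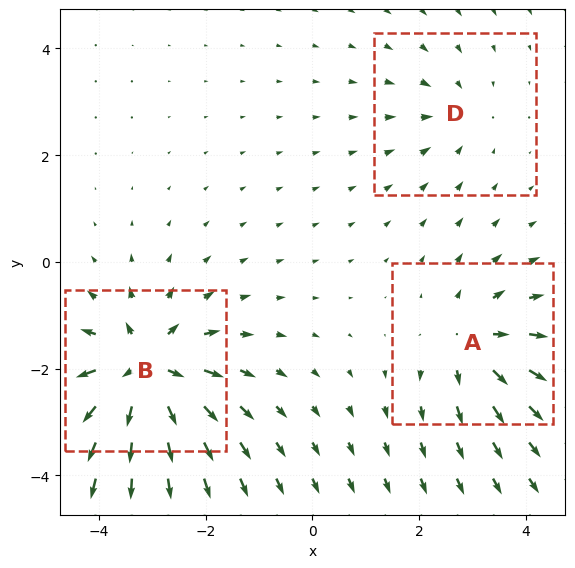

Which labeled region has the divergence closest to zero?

D

Divergence at each region's feature centre — A: about +4, B: about +6, D: about -2. Region D is closest to zero.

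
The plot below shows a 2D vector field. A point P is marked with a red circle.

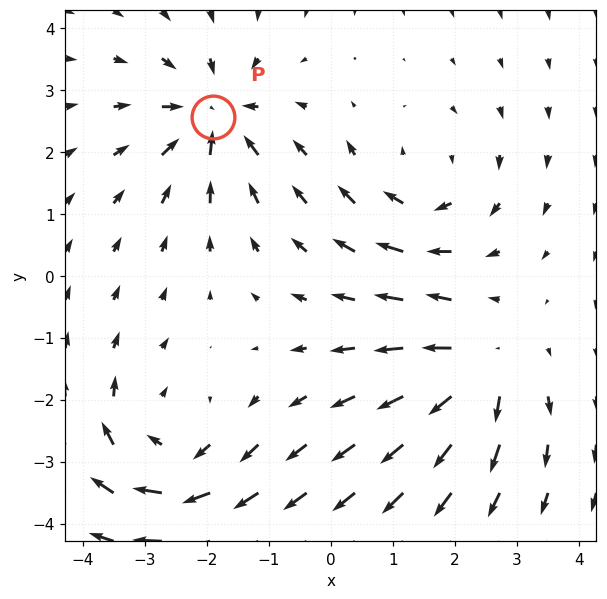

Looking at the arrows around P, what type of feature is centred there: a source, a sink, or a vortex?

sink

At P (-1.9, 2.6) the arrows converge inward. Divergence about -5, curl ≈0 — negative divergence with near-zero curl is a sink.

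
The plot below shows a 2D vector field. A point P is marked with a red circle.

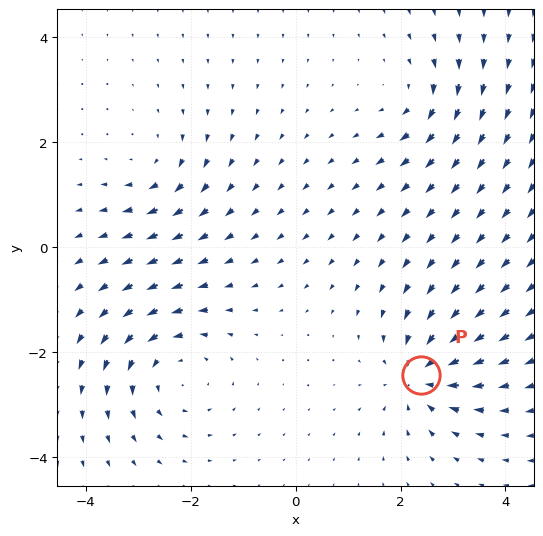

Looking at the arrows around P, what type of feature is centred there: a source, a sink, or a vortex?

At P (2.4, -2.4) the arrows converge inward. Divergence about -6, curl ≈0 — negative divergence with near-zero curl is a sink.

sink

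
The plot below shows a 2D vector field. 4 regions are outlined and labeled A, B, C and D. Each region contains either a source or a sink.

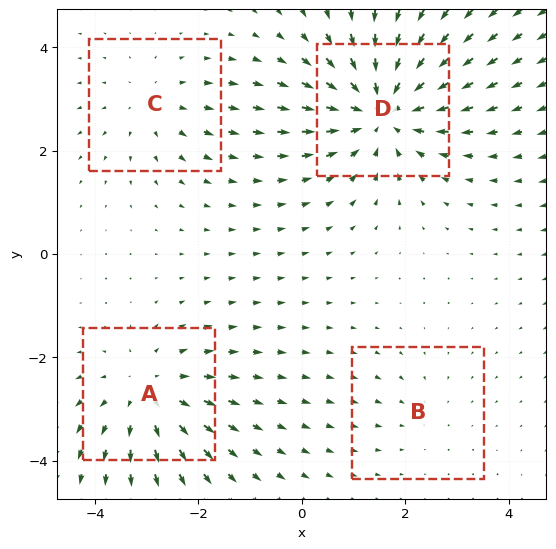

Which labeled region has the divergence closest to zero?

B

Divergence at each region's feature centre — A: about +4, B: about -2, C: about +3, D: about -6. Region B is closest to zero.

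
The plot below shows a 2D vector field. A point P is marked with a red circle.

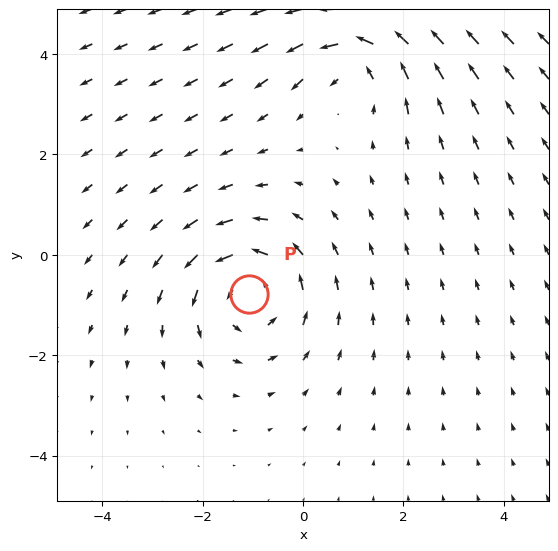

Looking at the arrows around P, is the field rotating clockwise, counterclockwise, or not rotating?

Near P at (-1.1, -0.8) the arrows circulate counterclockwise. The curl (z-component) there is about +5; positive curl means counterclockwise rotation.

counterclockwise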